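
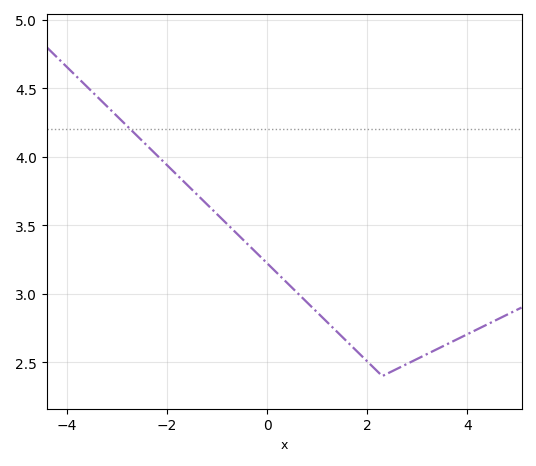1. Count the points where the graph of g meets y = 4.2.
1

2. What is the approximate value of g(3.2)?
2.55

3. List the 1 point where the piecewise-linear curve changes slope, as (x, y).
(2.3, 2.4)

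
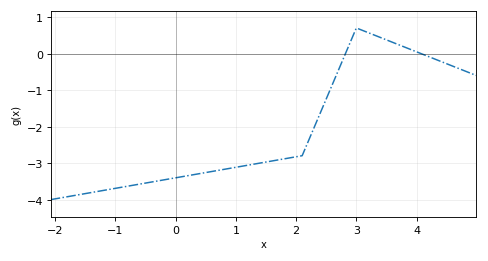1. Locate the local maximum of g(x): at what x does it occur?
3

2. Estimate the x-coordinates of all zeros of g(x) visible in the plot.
2.8, 4.1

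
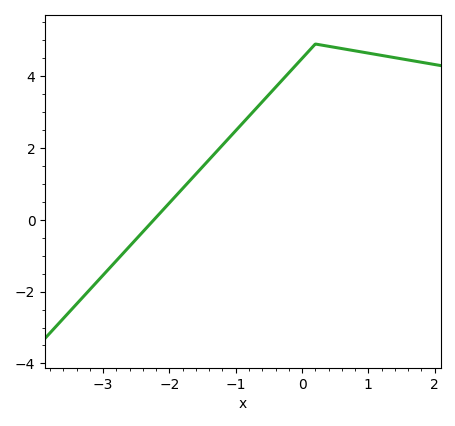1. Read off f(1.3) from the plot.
4.55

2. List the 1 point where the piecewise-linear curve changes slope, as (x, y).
(0.2, 4.9)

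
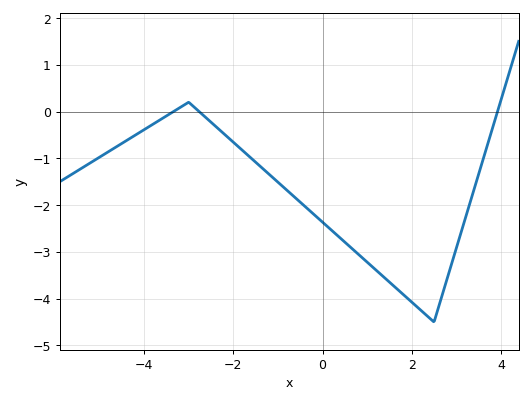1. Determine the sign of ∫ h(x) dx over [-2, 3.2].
negative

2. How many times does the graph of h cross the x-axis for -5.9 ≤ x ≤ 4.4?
3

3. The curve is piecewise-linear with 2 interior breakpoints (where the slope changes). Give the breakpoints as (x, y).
(-3, 0.2); (2.5, -4.5)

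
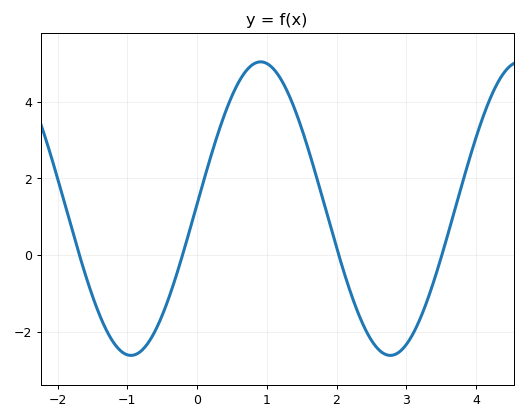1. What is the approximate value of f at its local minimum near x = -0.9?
-2.62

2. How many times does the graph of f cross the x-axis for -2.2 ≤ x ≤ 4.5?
4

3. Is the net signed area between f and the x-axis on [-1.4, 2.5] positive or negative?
positive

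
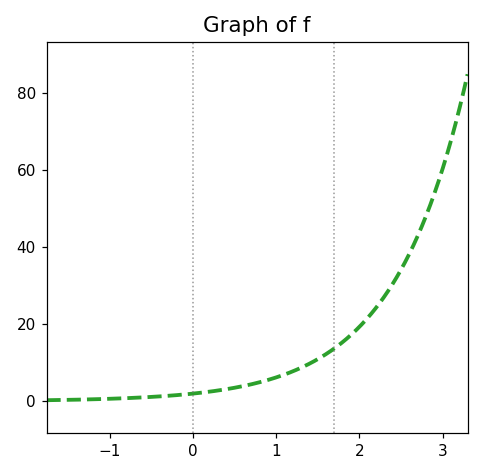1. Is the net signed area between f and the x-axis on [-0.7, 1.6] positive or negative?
positive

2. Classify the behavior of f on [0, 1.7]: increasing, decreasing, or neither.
increasing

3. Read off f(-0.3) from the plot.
2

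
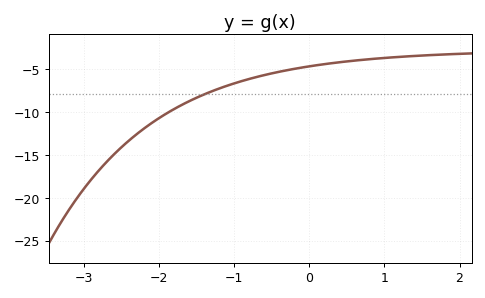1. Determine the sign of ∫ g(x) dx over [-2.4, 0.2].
negative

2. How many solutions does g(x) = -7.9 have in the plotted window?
1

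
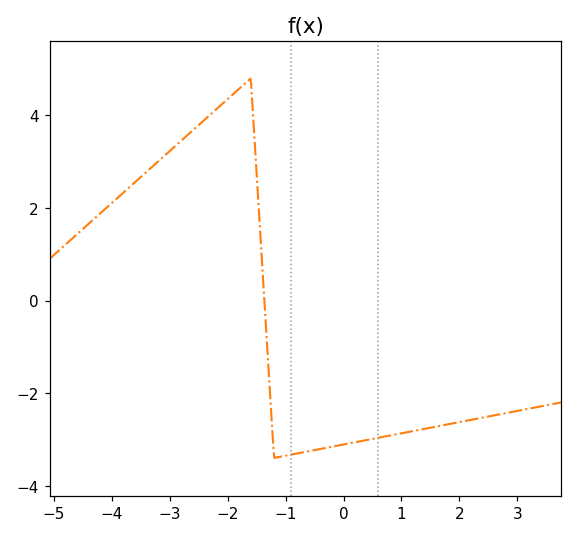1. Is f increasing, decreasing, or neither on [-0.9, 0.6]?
increasing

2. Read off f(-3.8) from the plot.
2.4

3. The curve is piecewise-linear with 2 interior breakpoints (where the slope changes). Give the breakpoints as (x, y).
(-1.6, 4.8); (-1.2, -3.4)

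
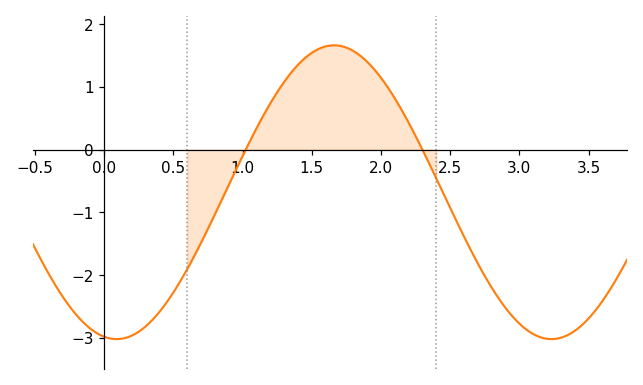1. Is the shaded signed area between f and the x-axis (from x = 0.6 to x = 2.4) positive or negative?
positive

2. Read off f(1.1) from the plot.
0.3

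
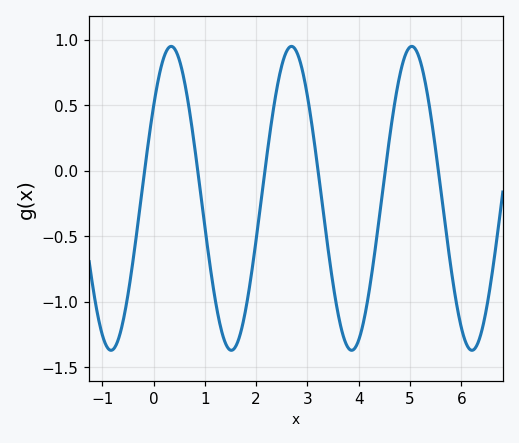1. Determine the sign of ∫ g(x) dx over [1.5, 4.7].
negative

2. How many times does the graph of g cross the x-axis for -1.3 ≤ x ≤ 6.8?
6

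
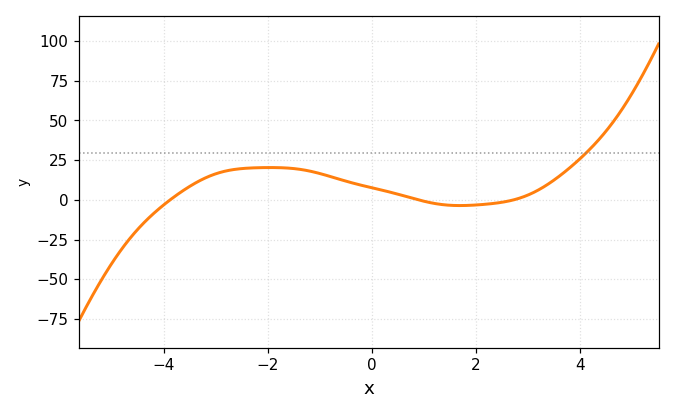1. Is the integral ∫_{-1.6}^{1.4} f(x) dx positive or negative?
positive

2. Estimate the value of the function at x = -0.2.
9.14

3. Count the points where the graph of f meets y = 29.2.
1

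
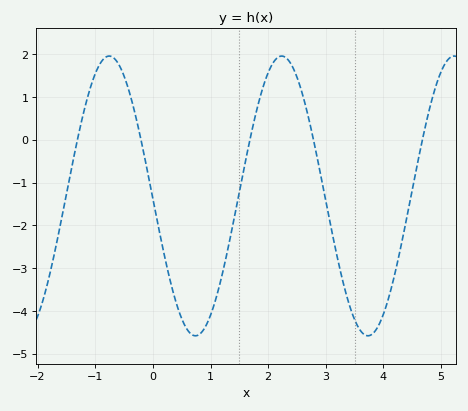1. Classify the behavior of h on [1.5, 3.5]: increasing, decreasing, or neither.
neither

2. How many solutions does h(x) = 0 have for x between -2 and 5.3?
5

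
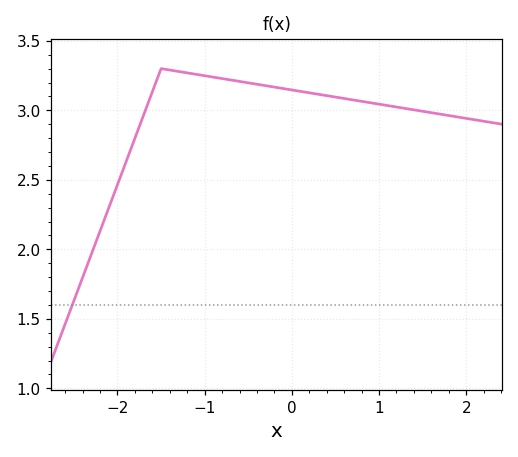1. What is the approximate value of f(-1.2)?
3.27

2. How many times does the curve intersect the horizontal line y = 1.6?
1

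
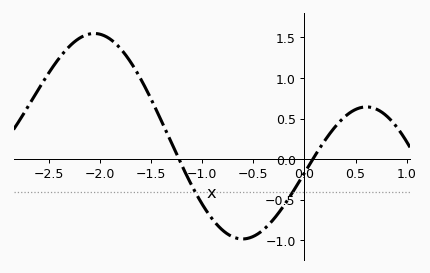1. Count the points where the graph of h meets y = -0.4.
2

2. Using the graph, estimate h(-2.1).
1.54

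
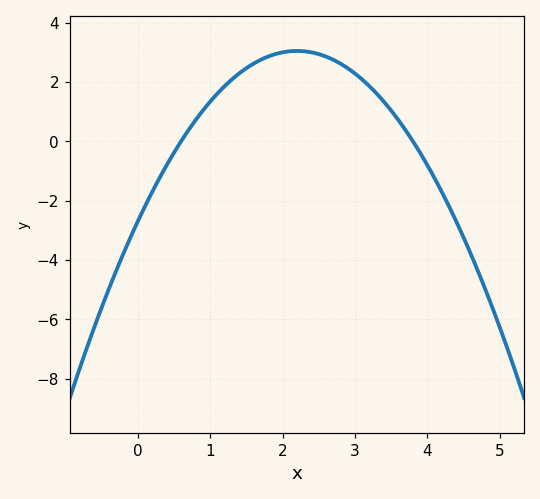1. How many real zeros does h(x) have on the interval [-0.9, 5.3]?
2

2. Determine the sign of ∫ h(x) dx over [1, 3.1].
positive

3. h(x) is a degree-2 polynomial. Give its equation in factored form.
y = -1.19(x - 0.6)(x - 3.8)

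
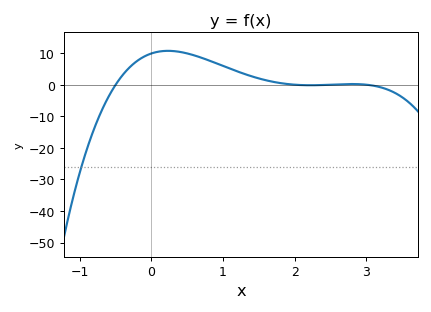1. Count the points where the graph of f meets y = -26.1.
1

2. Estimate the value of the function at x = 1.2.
4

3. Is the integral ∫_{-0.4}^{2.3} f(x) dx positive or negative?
positive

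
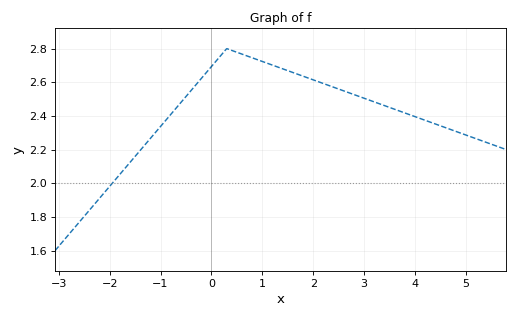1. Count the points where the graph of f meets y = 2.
1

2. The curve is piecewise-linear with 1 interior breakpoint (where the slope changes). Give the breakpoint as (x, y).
(0.3, 2.8)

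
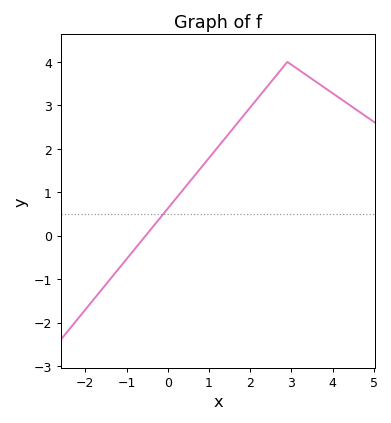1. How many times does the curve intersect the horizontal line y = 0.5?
1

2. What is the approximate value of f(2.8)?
3.9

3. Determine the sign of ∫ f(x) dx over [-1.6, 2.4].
positive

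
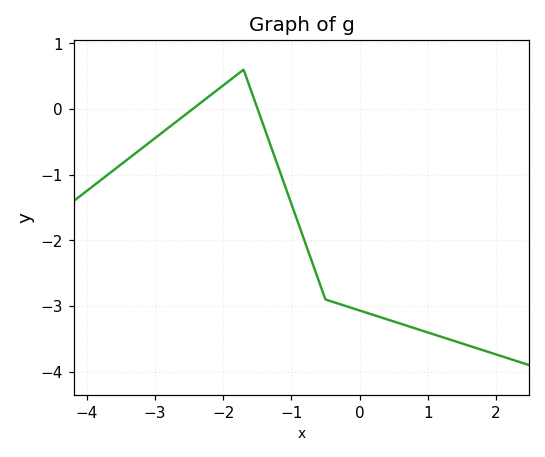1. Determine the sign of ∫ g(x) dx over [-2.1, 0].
negative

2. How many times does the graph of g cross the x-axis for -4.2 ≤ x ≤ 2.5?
2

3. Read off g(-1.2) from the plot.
-0.858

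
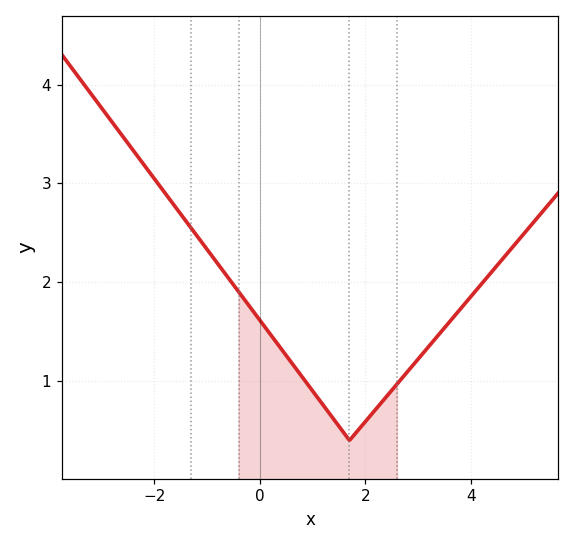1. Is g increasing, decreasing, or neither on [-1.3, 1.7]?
decreasing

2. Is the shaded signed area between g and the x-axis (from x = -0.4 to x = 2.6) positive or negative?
positive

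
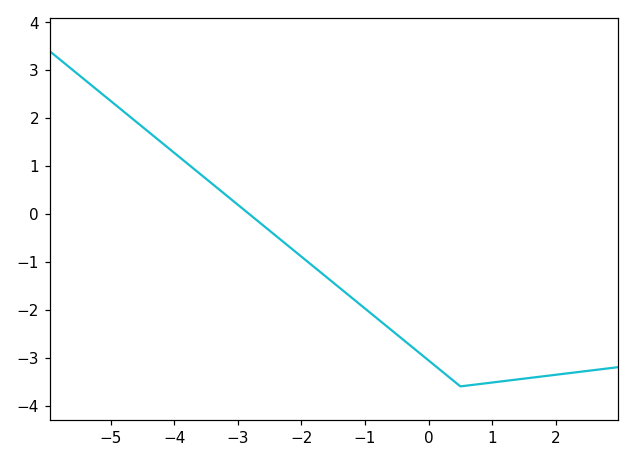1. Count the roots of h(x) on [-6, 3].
1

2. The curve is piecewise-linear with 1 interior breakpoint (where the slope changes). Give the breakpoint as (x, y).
(0.5, -3.6)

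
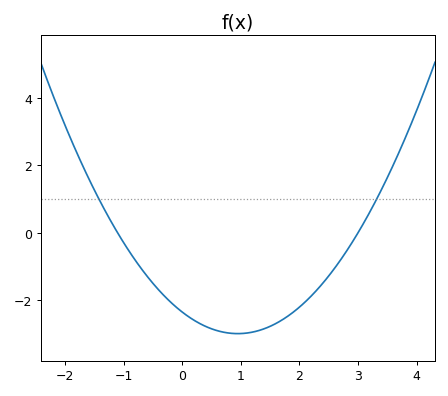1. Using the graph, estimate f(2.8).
-0.554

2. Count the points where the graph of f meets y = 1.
2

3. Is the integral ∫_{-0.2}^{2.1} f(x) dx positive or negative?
negative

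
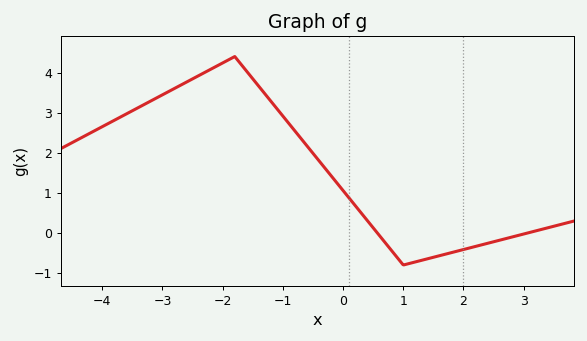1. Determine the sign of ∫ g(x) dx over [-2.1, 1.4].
positive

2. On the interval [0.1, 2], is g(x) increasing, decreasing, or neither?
neither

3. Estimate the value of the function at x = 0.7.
-0.2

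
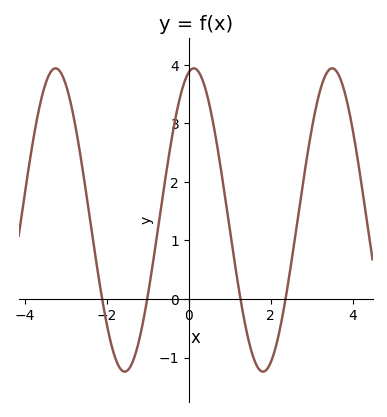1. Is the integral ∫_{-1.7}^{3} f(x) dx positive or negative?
positive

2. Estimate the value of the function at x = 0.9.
1.66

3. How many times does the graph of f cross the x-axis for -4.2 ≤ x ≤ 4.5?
4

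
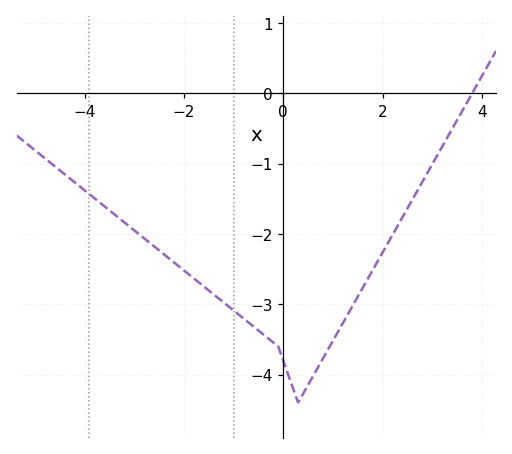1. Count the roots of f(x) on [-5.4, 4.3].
1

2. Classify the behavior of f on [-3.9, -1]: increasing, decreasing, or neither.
decreasing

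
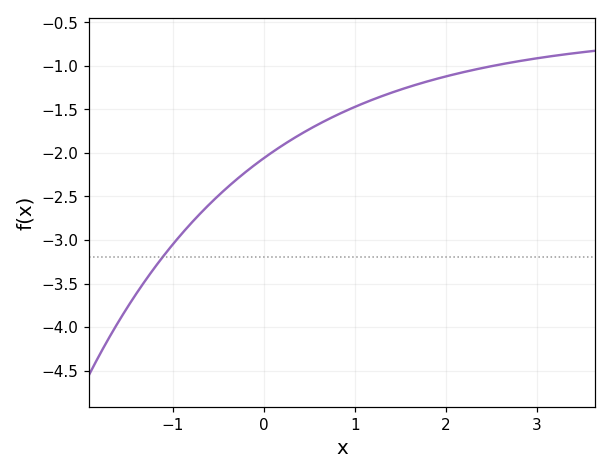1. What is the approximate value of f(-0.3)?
-2.3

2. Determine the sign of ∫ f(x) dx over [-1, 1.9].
negative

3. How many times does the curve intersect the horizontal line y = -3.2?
1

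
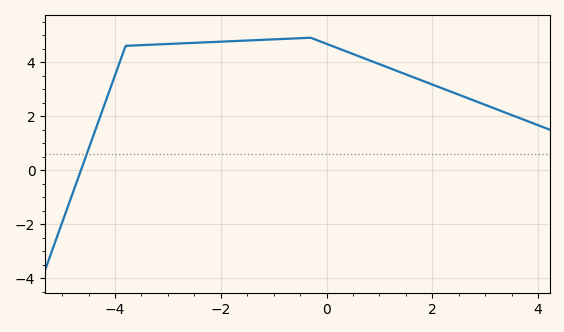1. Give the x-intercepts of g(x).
-4.6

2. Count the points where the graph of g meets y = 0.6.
1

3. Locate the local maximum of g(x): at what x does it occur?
-0.4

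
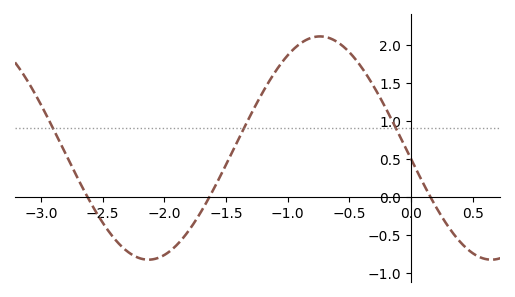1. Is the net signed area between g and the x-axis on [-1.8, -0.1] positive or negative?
positive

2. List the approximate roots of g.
-2.6, -1.6, 0.2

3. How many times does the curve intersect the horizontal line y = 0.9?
3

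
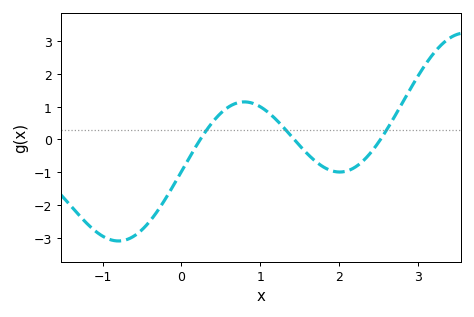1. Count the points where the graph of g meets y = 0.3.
3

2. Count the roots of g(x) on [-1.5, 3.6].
3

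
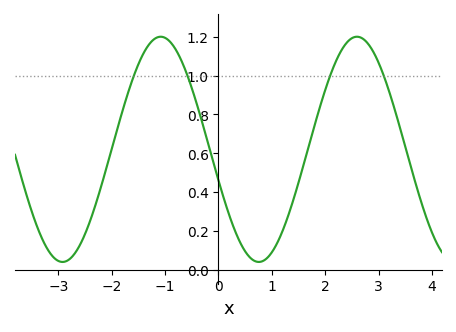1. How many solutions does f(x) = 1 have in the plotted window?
4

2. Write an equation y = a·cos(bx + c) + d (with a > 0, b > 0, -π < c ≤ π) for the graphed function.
y = 0.58cos(1.71x + 1.85) + 0.62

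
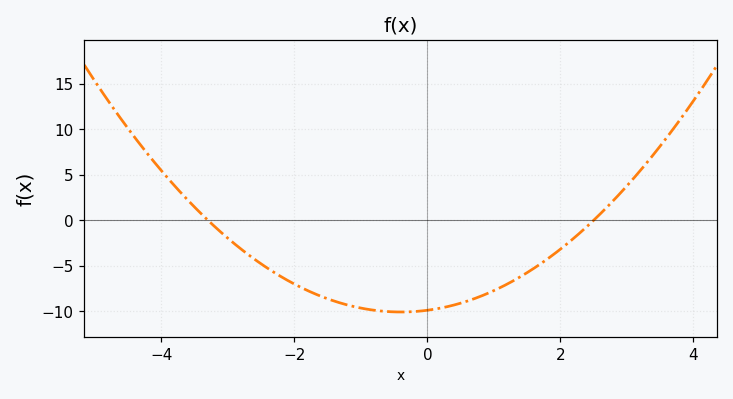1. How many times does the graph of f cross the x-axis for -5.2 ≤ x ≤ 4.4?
2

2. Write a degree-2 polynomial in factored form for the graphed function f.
y = 1.2(x + 3.3)(x - 2.5)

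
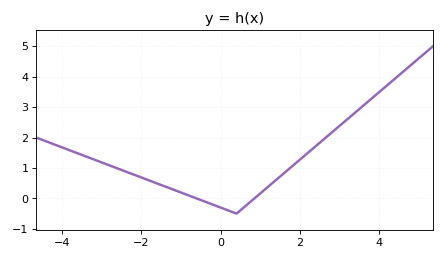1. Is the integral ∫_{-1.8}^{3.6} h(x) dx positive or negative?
positive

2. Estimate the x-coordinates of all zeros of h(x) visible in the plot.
-0.6, 0.8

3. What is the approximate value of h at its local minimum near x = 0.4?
-0.5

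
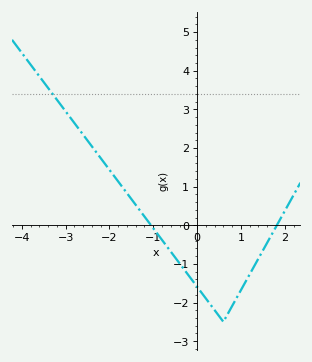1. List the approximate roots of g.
-1.1, 1.8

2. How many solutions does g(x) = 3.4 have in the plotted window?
1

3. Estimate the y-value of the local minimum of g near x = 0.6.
-2.5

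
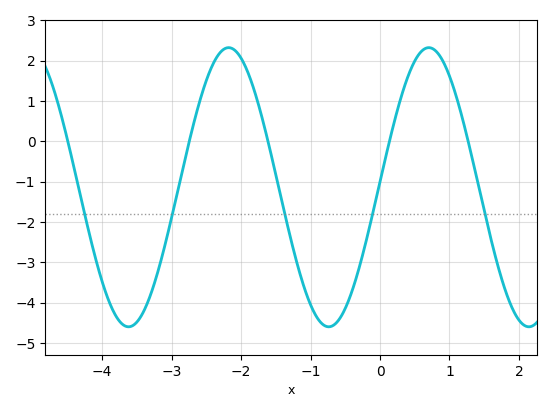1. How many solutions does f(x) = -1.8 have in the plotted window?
5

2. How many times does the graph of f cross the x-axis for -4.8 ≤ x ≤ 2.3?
5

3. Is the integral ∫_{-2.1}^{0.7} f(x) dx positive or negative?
negative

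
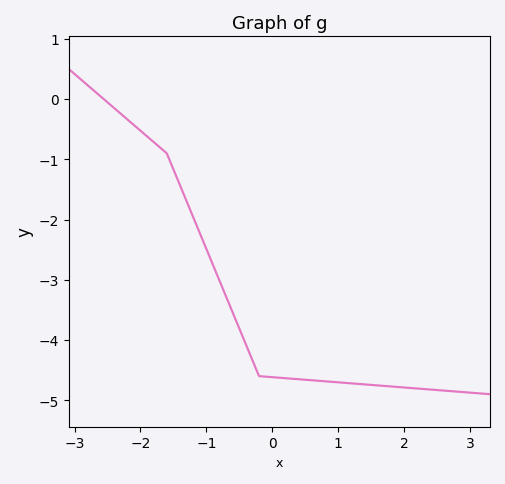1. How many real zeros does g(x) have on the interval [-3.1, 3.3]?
1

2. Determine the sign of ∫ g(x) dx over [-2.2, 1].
negative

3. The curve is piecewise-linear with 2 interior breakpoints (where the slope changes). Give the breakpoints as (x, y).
(-1.6, -0.9); (-0.2, -4.6)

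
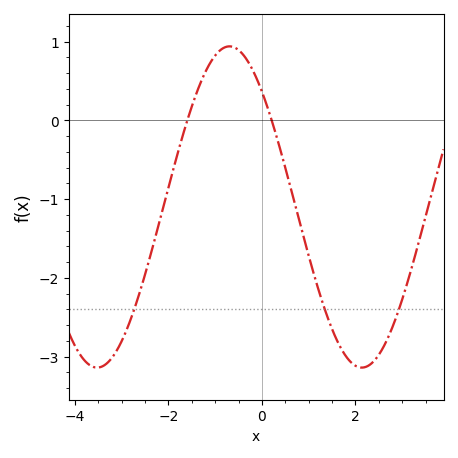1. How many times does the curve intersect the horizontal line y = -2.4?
3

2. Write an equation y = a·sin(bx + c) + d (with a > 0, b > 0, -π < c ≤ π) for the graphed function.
y = 2.04sin(1.1x + 2.3) - 1.1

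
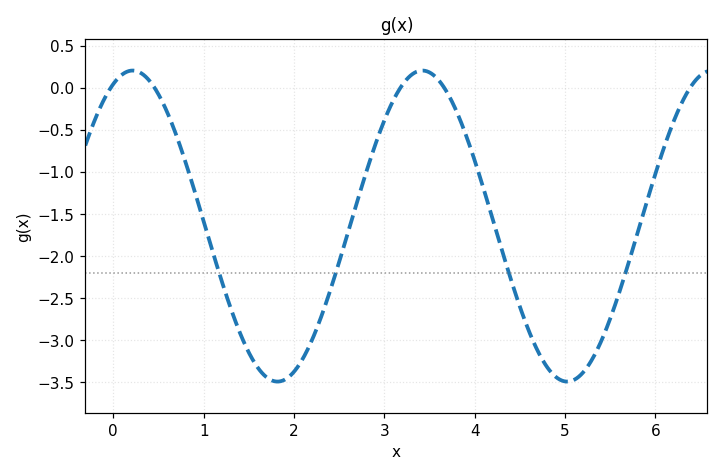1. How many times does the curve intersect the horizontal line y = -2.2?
4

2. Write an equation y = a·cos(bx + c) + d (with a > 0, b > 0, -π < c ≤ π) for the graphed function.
y = 1.85cos(1.96x - 0.42) - 1.64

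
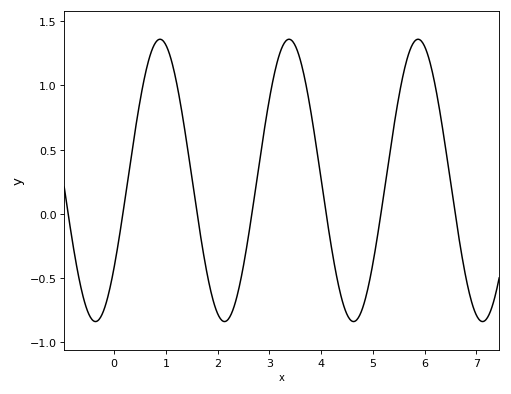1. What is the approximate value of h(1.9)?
-0.65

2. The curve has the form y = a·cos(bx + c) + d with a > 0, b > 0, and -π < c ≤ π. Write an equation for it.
y = 1.1cos(2.5x - 2.2) + 0.26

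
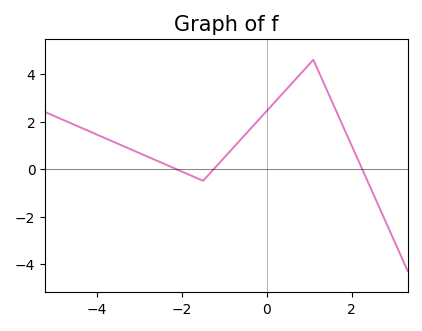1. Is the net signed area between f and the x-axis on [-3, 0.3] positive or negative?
positive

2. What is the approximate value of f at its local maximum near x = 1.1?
4.6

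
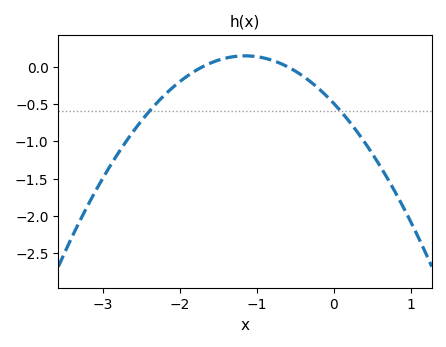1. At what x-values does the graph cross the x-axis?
-1.7, -0.6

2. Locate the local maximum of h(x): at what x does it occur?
-1.1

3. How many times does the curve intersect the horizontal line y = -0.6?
2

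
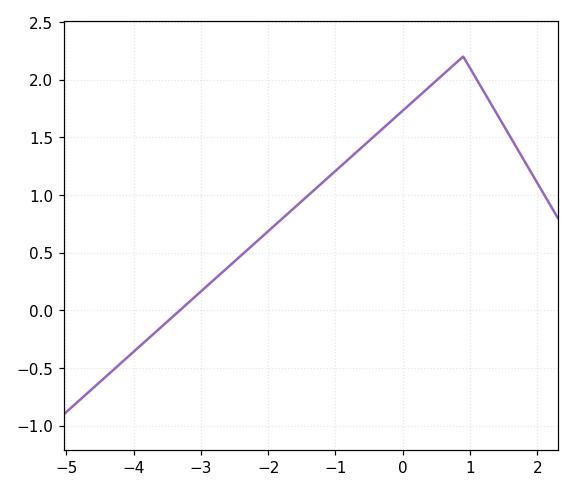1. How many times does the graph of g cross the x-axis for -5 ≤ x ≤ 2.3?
1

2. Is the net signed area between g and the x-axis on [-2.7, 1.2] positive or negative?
positive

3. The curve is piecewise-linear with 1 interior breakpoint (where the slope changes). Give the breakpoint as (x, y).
(0.9, 2.2)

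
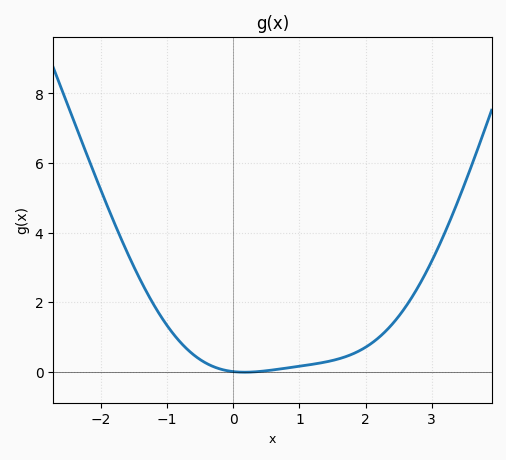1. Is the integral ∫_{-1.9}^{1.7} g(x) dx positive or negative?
positive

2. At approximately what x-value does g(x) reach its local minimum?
0.2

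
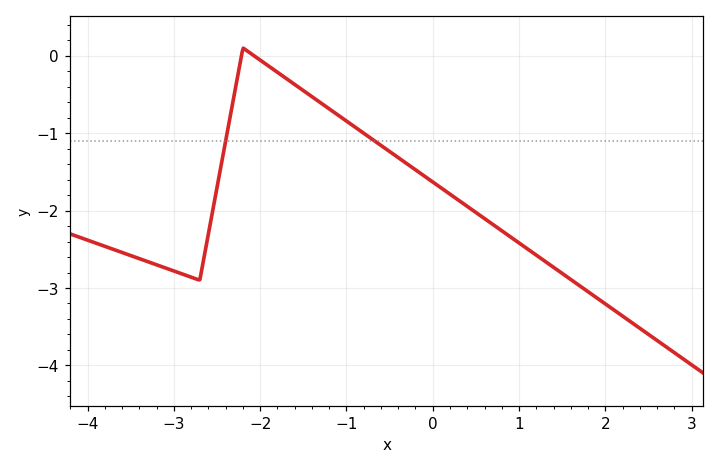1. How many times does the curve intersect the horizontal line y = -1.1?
2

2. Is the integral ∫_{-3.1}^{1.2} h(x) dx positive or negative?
negative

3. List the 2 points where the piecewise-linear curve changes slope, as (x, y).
(-2.7, -2.9); (-2.2, 0.1)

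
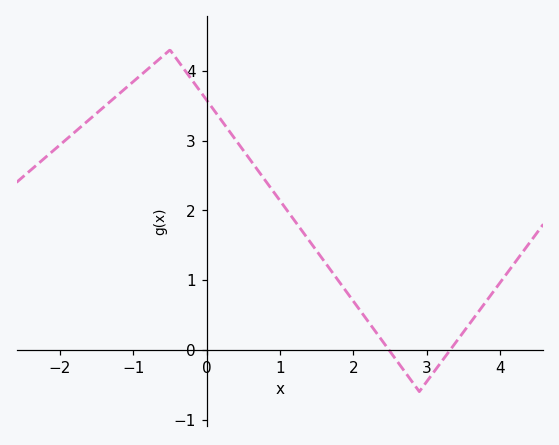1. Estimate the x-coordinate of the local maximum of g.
-0.499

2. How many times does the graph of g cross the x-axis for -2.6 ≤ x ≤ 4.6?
2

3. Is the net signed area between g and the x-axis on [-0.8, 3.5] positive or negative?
positive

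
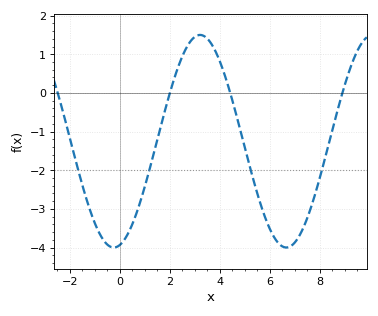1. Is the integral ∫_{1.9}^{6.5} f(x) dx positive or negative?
negative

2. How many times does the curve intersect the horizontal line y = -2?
4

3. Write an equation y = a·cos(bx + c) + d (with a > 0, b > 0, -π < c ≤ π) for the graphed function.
y = 2.75cos(0.91x - 2.9) - 1.25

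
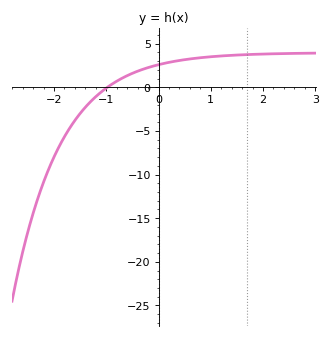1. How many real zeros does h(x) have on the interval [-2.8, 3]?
1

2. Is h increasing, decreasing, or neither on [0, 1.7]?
increasing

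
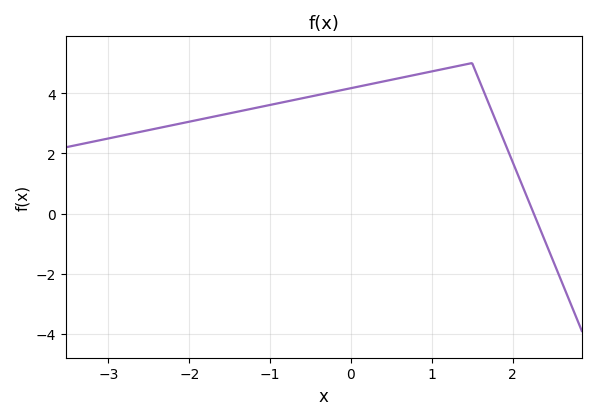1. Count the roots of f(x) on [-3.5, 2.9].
1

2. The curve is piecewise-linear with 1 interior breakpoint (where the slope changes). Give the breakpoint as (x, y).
(1.5, 5)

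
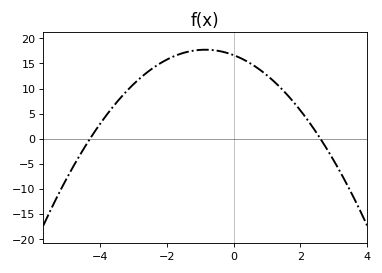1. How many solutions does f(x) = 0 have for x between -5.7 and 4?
2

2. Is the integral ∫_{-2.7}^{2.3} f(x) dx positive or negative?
positive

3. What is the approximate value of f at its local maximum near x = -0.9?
17.7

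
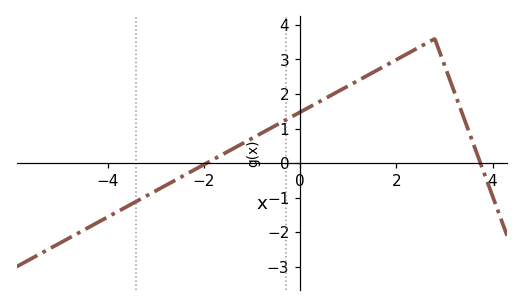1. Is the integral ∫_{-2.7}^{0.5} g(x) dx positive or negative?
positive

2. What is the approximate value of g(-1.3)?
0.487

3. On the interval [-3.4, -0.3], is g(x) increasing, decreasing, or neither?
increasing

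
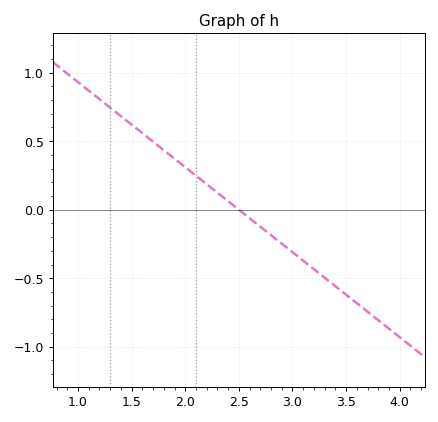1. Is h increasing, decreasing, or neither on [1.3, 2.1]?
decreasing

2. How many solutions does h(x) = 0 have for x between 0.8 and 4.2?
1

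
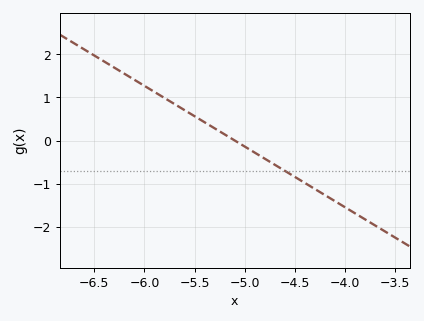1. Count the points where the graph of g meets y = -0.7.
1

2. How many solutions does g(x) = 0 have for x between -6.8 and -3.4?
1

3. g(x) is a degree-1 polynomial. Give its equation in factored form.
y = -1.41(x + 5.1)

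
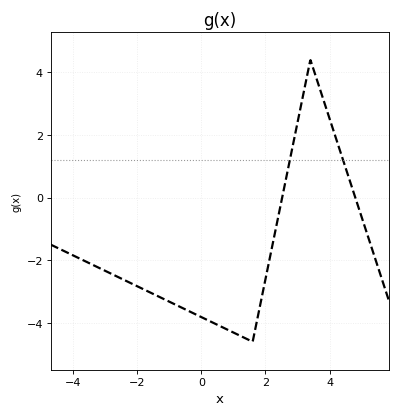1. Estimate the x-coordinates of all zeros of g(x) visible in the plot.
2.6, 4.8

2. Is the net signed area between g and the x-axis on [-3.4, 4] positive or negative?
negative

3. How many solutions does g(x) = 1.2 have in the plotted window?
2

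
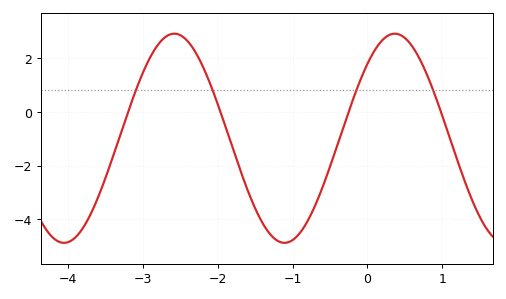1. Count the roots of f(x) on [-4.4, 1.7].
4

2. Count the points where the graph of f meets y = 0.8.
4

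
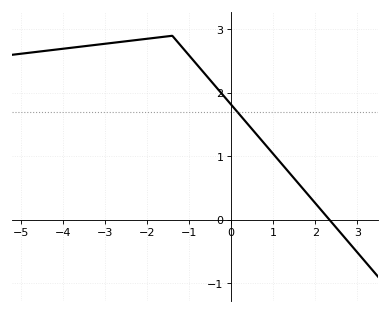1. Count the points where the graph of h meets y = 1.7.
1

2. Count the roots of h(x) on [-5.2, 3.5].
1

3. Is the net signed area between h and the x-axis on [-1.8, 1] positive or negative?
positive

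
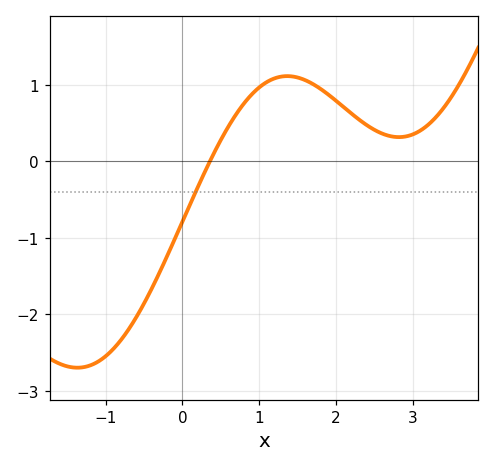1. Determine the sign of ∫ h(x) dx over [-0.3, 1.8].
positive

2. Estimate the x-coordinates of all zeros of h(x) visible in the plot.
0.359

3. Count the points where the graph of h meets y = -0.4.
1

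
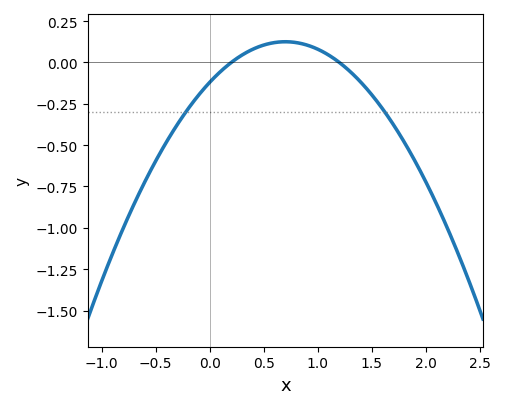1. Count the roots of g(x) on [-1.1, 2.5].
2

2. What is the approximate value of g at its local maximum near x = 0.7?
0.125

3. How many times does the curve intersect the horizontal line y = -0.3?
2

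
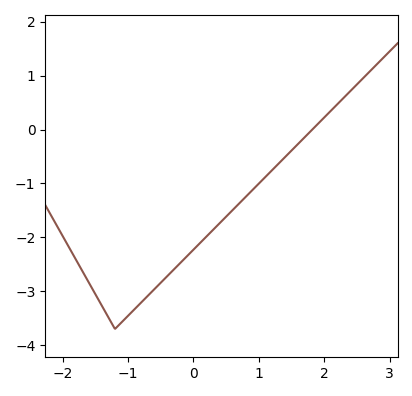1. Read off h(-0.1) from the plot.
-2.35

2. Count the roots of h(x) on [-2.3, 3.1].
1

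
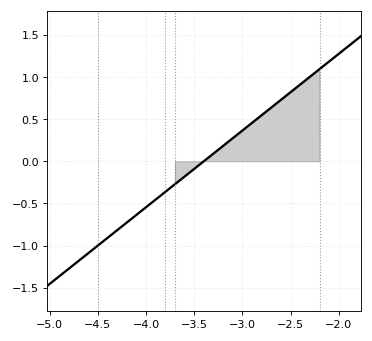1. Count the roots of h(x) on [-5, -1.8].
1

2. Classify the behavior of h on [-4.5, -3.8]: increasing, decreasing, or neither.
increasing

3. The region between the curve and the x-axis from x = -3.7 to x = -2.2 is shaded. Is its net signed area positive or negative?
positive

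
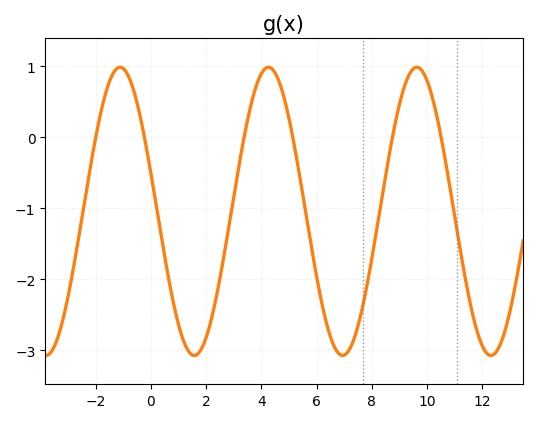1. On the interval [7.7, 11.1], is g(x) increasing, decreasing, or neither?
neither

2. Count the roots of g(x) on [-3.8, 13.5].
6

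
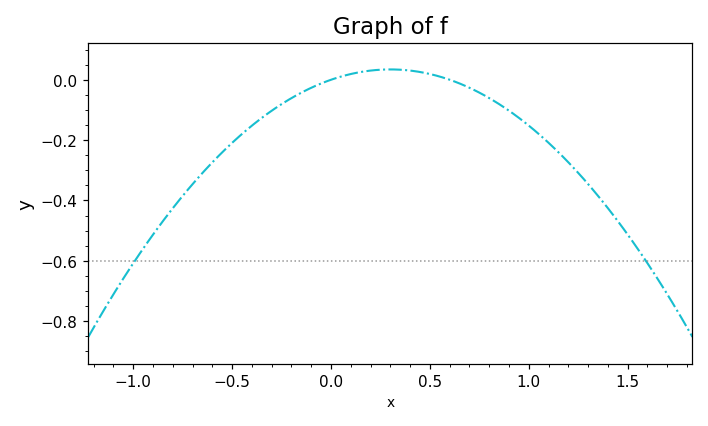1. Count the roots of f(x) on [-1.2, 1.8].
2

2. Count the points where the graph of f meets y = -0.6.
2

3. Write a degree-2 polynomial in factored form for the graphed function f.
y = -0.38(x - 0)(x - 0.6)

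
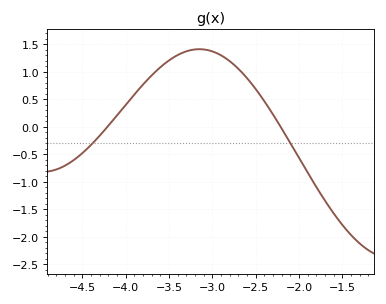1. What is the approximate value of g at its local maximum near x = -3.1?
1.41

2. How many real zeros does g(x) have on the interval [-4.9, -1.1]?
2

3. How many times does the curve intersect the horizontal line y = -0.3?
2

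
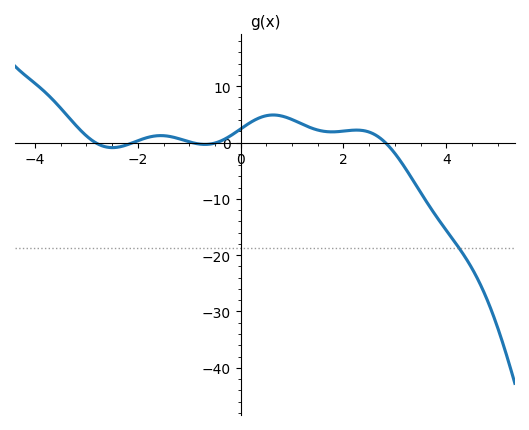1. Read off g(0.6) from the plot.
4.88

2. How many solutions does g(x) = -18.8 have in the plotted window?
1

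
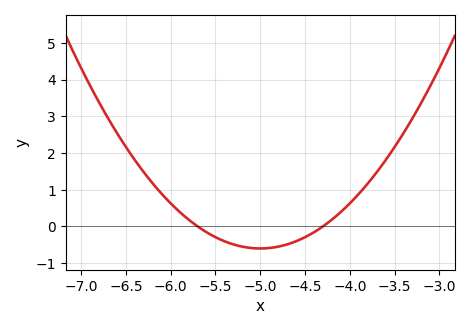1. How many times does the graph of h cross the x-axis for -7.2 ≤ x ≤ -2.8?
2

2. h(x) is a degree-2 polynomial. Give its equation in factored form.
y = 1.23(x + 5.7)(x + 4.3)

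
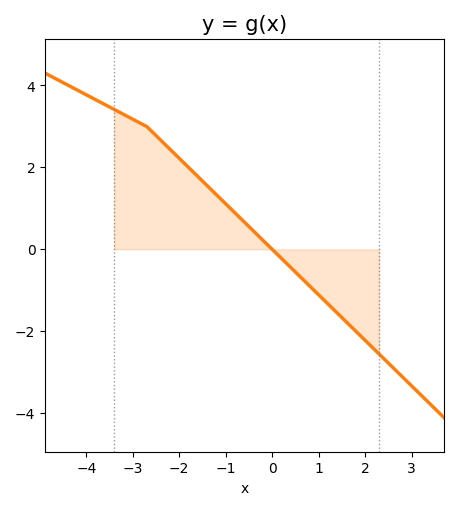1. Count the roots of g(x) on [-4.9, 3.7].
1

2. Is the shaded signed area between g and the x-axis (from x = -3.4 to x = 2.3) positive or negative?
positive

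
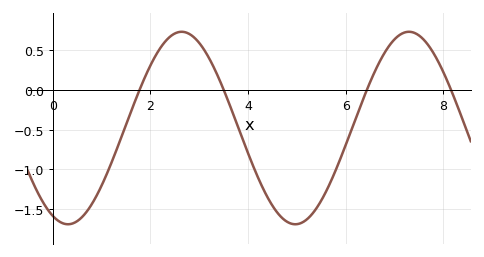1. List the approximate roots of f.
1.8, 3.6, 6.4, 8.2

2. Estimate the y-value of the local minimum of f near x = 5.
-1.7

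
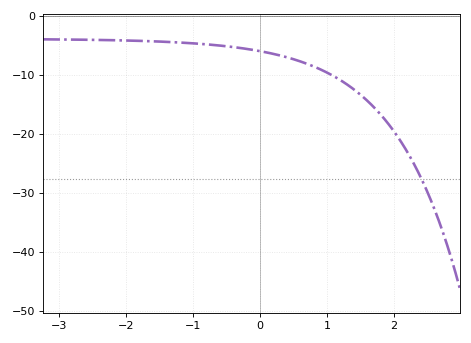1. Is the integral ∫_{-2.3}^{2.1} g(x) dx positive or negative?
negative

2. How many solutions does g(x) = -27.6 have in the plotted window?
1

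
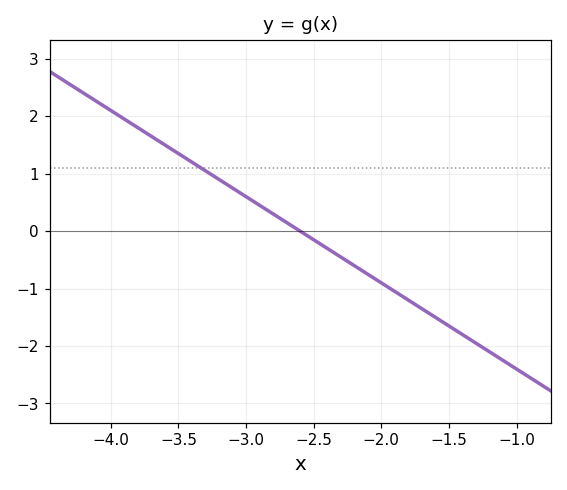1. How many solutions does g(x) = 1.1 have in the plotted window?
1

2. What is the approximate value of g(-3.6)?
1.5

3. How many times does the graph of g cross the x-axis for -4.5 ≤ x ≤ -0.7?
1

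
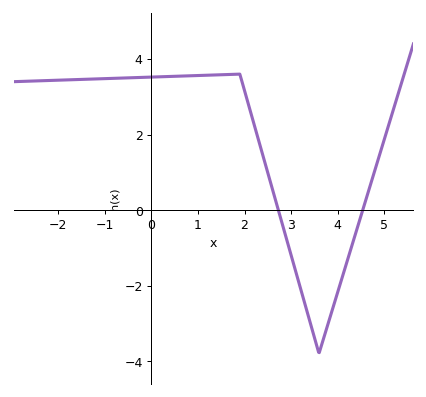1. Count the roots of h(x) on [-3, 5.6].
2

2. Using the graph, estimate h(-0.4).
3.51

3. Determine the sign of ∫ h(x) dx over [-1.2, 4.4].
positive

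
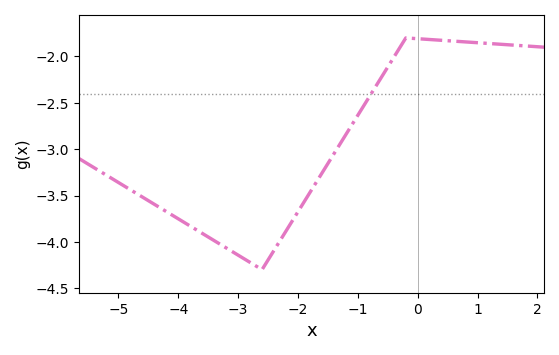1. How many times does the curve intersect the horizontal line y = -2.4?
1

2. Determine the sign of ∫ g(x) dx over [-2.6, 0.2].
negative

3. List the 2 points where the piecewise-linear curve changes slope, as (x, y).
(-2.6, -4.3); (-0.2, -1.8)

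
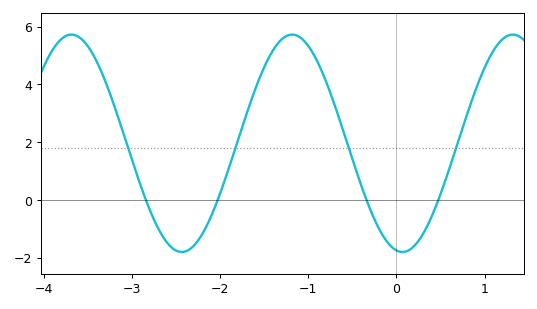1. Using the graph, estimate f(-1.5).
4.6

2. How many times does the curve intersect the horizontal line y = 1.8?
4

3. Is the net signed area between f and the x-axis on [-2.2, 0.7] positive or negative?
positive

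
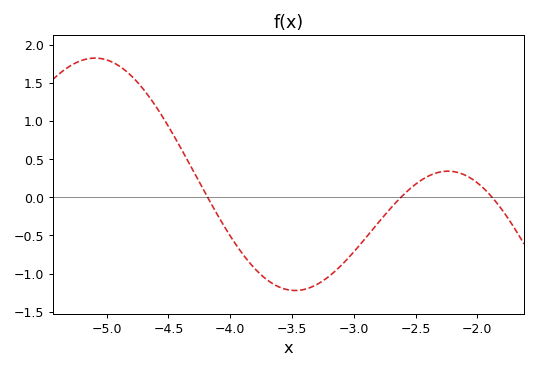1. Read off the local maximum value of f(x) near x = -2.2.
0.345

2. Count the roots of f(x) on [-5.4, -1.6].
3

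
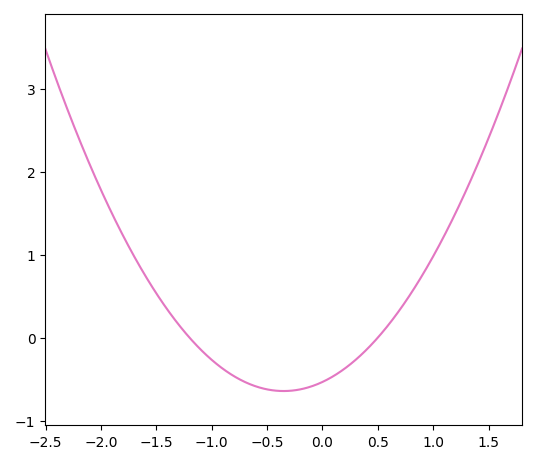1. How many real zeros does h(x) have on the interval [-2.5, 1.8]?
2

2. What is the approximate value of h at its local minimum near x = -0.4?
-0.6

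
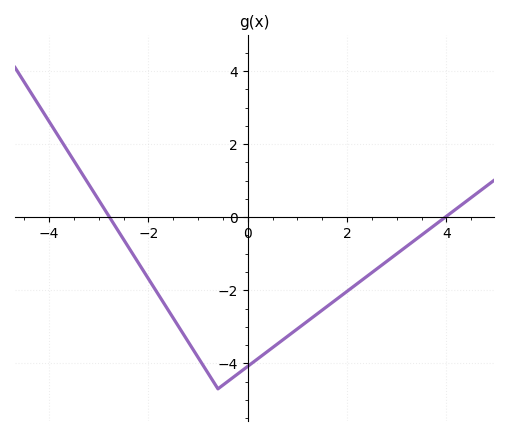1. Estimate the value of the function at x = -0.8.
-4.27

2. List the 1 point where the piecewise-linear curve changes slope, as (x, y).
(-0.6, -4.7)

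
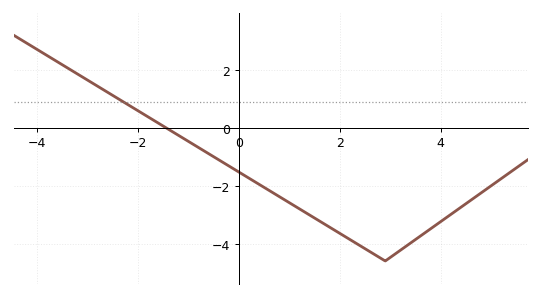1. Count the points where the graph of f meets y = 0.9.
1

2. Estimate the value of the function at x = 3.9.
-3.36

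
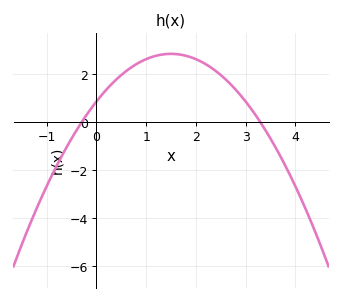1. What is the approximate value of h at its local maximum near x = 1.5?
2.8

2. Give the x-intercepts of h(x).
-0.3, 3.3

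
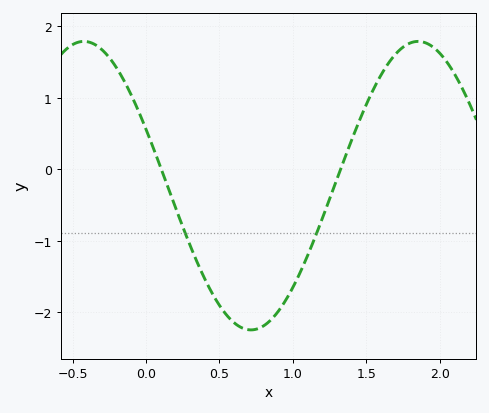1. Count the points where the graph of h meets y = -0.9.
2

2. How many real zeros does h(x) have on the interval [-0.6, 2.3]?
2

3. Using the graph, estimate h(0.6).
-2.15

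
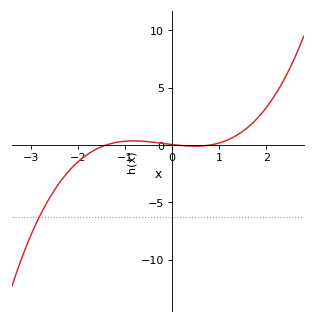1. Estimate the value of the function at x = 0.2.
0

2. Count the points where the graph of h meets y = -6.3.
1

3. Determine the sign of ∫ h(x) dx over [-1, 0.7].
positive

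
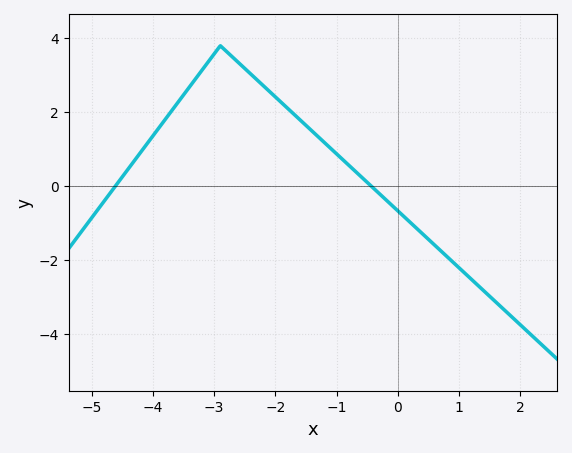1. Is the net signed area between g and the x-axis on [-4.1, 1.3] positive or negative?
positive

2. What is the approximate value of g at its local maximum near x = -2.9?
3.8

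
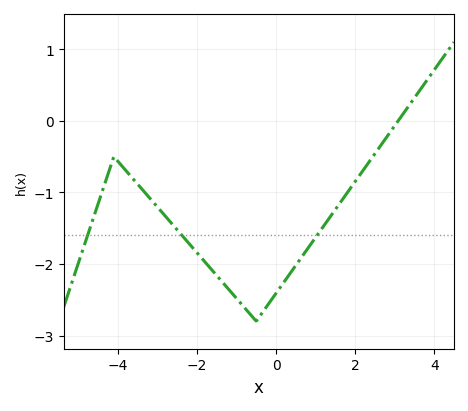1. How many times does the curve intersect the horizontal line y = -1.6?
3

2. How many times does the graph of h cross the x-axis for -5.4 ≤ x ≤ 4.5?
1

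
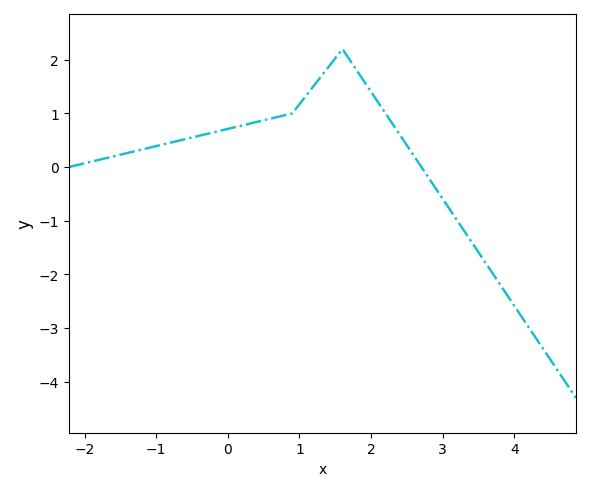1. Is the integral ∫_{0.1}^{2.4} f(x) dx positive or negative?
positive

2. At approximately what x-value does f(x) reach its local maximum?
1.6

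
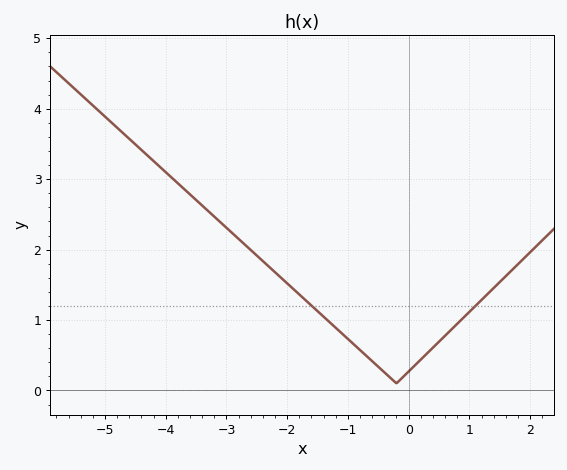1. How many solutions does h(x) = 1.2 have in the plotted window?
2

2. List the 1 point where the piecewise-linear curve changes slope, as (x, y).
(-0.2, 0.1)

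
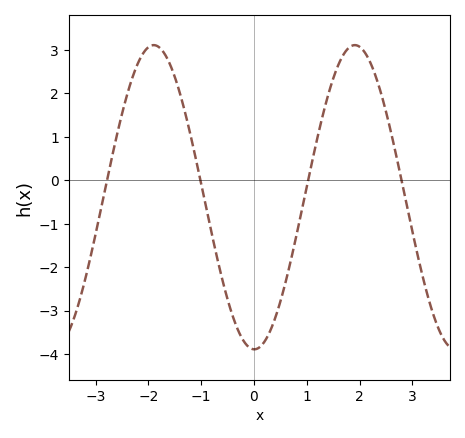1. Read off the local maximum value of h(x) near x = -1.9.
3.11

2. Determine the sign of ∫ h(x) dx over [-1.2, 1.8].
negative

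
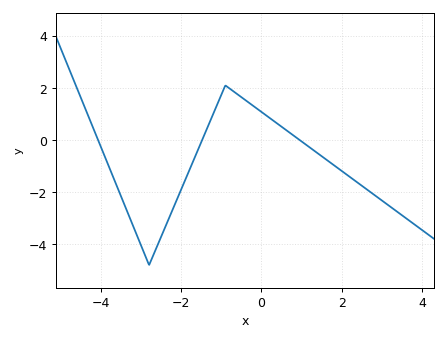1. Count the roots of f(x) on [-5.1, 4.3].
3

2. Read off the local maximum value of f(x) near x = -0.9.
2.1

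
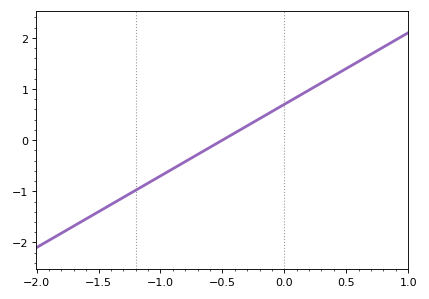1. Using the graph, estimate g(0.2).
1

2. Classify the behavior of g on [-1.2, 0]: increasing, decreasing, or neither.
increasing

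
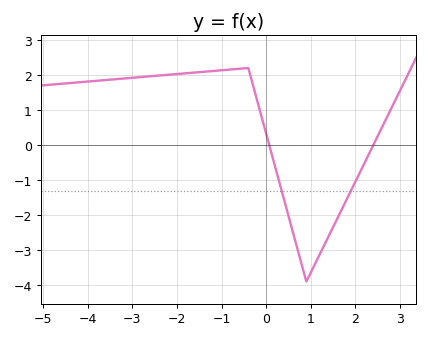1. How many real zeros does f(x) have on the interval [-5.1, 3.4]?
2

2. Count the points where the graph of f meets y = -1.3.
2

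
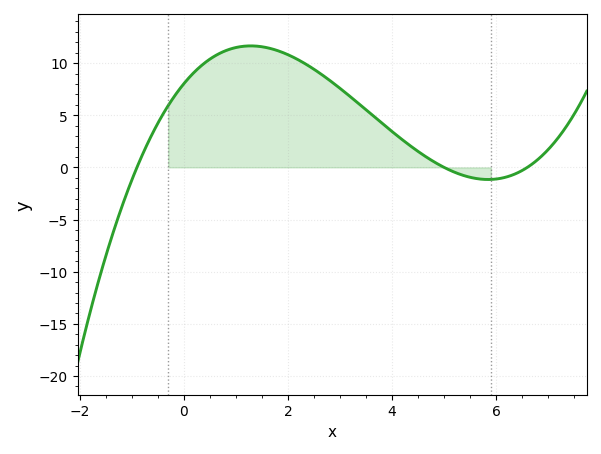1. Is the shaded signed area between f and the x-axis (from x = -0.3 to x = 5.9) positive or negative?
positive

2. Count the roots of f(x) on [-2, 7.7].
3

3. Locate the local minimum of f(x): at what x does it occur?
5.8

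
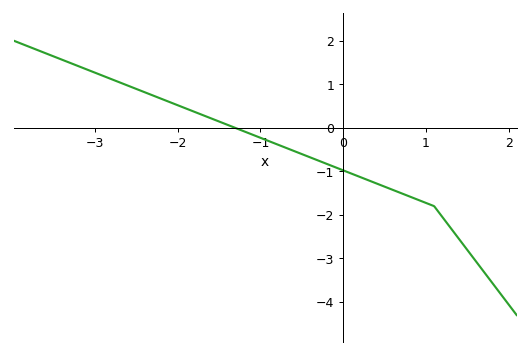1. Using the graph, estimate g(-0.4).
-0.7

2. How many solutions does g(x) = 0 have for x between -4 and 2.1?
1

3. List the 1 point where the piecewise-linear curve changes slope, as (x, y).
(1.1, -1.8)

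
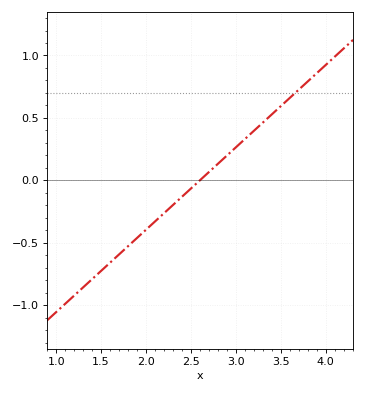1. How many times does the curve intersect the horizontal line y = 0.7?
1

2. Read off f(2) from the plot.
-0.396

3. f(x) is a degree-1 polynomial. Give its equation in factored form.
y = 0.66(x - 2.6)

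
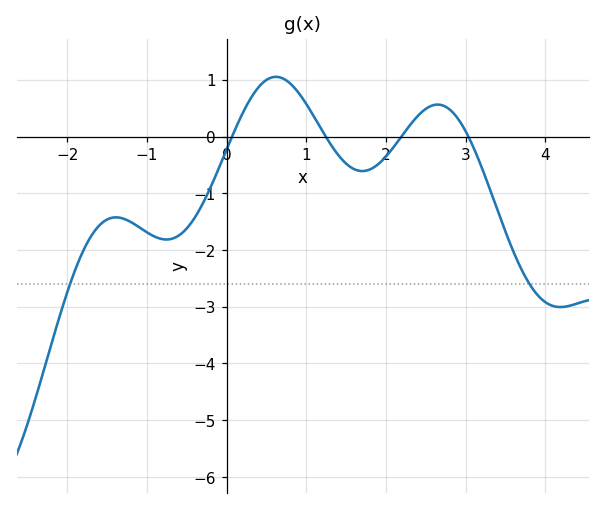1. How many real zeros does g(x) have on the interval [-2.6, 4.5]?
4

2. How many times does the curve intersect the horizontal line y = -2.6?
2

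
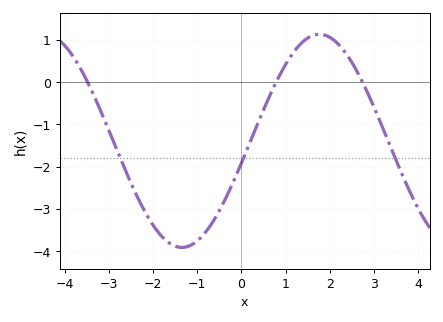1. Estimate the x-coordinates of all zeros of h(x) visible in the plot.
-3.48, 0.786, 2.74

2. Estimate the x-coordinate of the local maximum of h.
1.76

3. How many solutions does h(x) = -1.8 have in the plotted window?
3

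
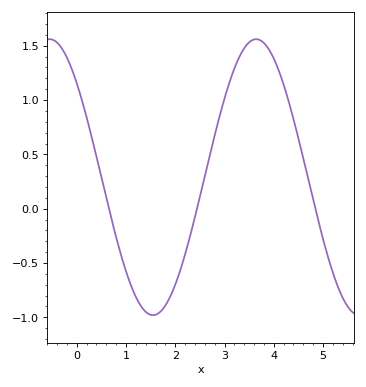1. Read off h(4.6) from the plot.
0.45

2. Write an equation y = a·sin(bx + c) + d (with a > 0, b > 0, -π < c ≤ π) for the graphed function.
y = 1.27sin(1.5x + 2.4) + 0.29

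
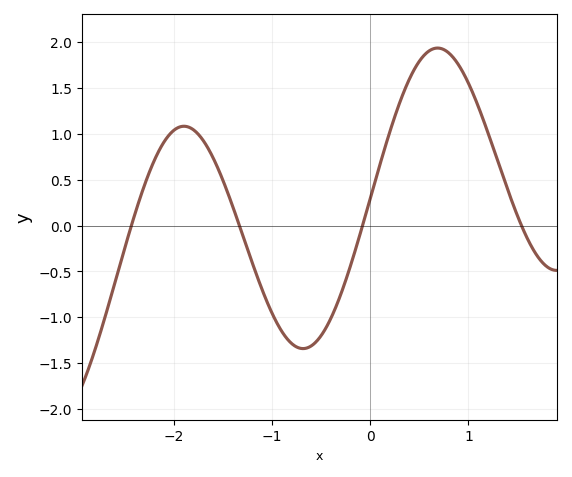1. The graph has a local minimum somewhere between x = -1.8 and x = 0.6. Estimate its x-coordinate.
-0.7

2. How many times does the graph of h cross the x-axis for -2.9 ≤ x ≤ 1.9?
4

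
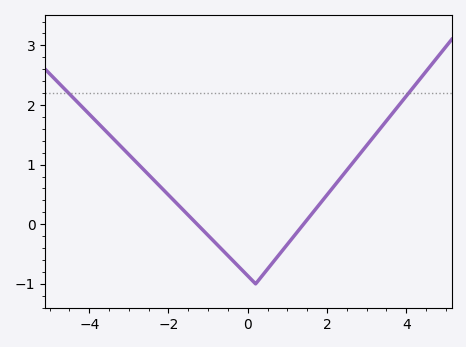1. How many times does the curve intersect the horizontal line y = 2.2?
2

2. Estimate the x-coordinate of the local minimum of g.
0.2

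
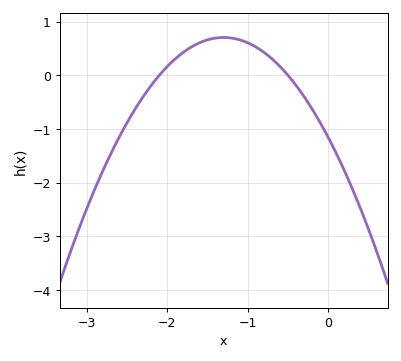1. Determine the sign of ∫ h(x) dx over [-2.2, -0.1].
positive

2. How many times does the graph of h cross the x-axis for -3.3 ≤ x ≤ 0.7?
2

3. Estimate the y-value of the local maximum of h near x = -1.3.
0.7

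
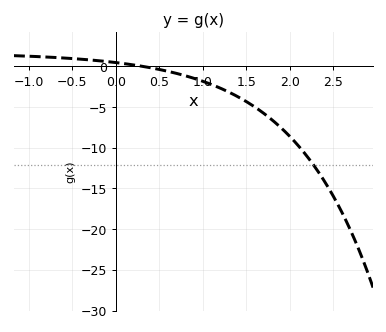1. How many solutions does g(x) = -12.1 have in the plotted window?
1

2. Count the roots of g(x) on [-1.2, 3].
1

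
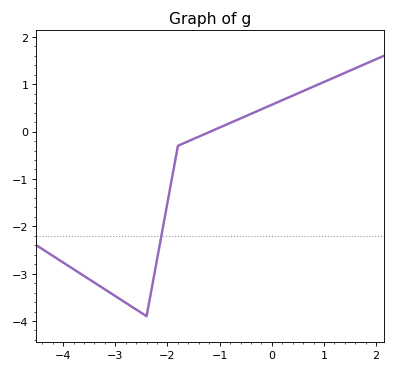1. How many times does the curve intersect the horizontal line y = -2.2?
1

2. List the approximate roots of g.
-1.18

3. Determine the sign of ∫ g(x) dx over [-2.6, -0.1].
negative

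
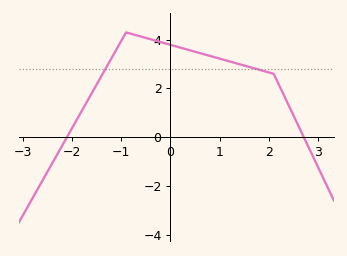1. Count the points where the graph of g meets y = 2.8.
2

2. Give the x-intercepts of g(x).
-2.1, 2.7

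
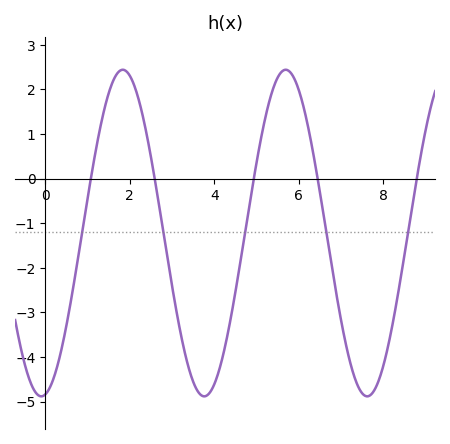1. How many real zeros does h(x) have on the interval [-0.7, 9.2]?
5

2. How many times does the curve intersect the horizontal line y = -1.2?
5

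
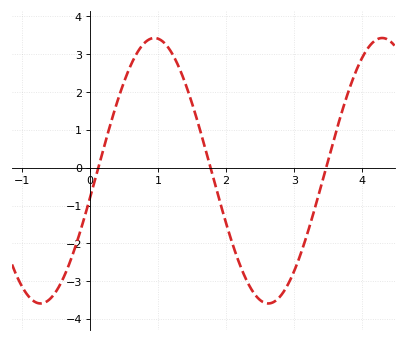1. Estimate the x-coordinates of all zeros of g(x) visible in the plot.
0.125, 1.77, 3.47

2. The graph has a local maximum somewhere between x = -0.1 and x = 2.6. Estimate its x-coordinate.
0.949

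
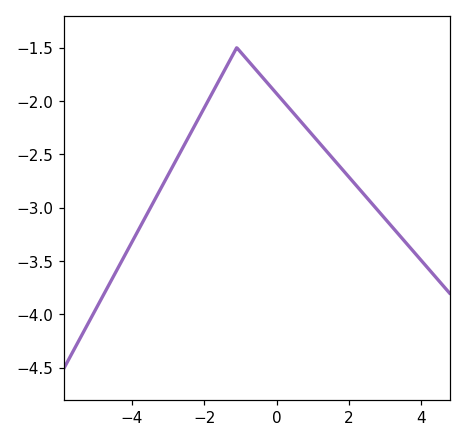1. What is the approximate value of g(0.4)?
-2.09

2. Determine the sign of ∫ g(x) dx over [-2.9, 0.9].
negative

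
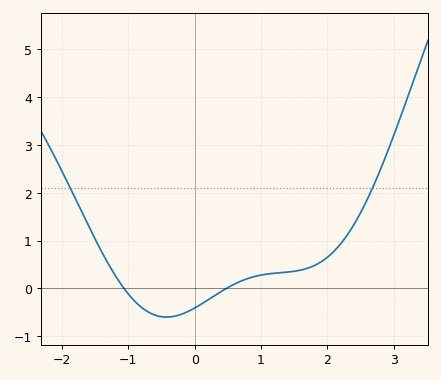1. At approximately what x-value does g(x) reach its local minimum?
-0.425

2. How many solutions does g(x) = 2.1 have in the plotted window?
2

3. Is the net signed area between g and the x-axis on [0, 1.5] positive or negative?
positive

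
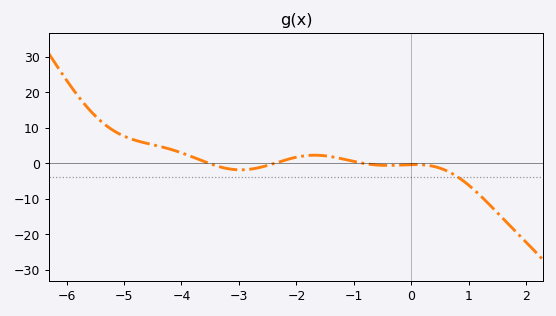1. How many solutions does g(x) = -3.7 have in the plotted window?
1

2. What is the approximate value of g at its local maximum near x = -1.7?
2.29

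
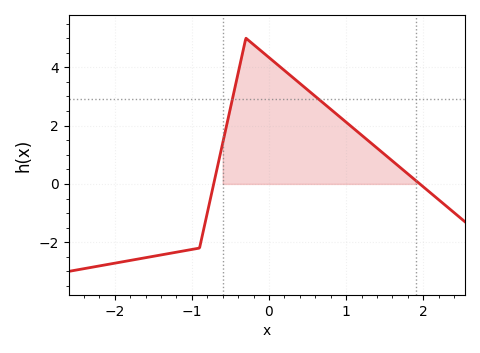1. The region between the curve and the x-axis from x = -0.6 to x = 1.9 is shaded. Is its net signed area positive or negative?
positive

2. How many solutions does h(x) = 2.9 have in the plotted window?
2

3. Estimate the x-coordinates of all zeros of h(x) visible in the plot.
-0.717, 1.96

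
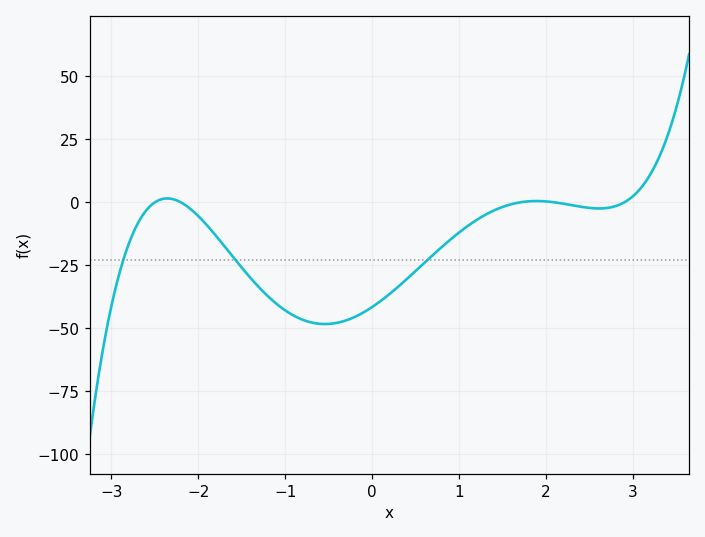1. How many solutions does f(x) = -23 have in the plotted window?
3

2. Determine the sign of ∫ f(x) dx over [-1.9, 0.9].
negative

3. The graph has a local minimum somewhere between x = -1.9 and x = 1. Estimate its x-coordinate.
-0.544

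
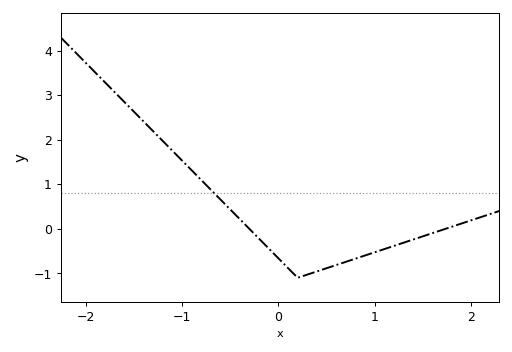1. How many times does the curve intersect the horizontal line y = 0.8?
1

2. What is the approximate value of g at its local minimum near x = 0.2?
-1.1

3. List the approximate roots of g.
-0.302, 1.74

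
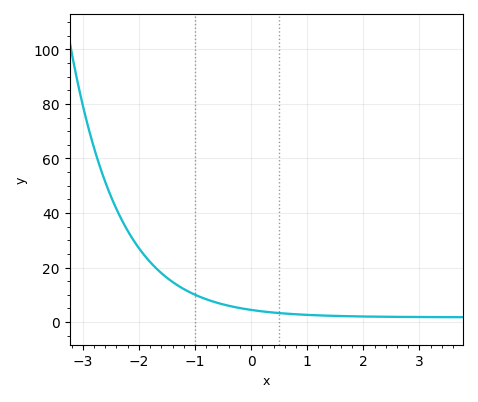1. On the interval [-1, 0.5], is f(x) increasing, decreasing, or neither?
decreasing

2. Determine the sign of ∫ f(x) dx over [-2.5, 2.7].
positive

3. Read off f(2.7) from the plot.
2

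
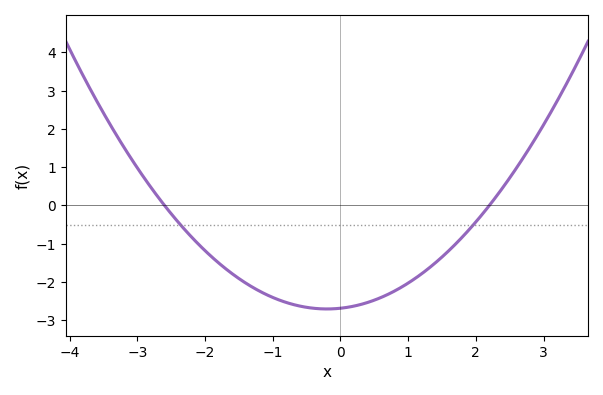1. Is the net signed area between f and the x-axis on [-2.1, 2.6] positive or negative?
negative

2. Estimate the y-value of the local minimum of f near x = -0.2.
-2.71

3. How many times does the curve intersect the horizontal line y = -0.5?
2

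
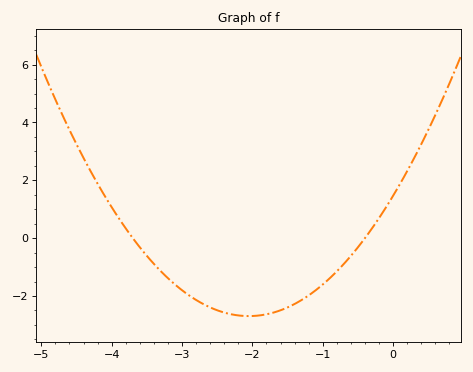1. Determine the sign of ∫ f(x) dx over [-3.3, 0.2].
negative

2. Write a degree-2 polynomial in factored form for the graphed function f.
y = 0.99(x + 3.7)(x + 0.4)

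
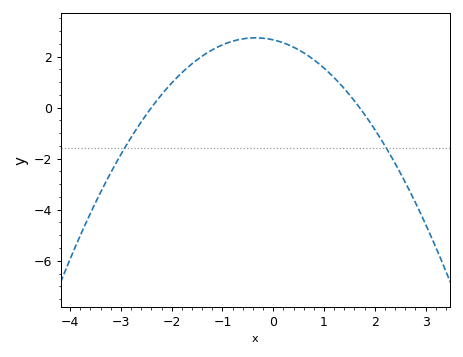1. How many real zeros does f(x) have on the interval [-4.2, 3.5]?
2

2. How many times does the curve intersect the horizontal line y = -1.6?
2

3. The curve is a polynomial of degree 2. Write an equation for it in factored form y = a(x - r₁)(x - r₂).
y = -0.65(x + 2.4)(x - 1.7)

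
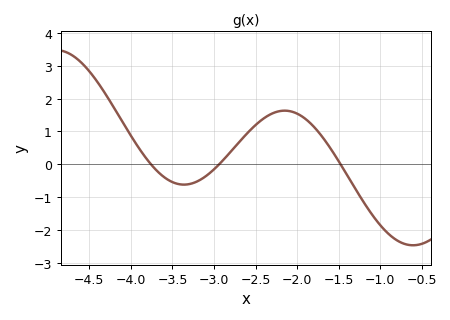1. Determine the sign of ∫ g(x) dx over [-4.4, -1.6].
positive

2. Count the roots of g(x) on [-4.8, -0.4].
3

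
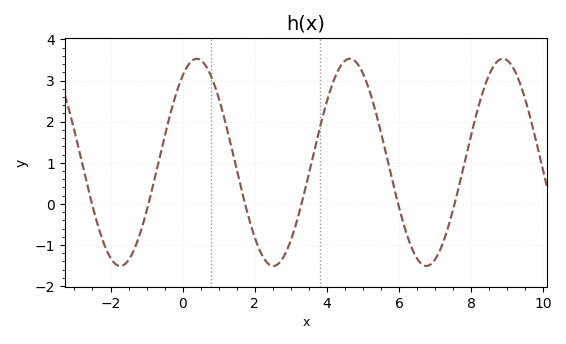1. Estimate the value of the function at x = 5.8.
0.633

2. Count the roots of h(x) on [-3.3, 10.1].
6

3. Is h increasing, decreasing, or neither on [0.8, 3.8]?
neither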